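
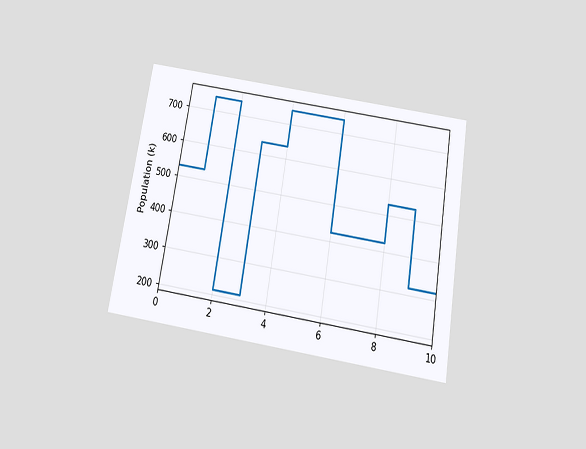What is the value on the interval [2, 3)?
The chart is tilted about 9° clockwise and viewed slightly from below. On [2, 3) the step sits at 212k.

212k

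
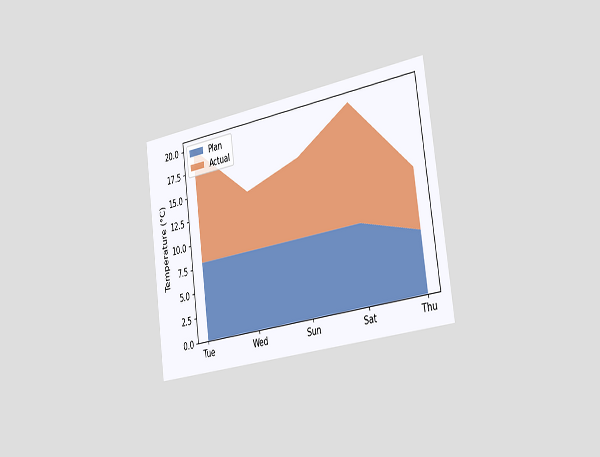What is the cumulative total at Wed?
The chart is tilted about 8° counter-clockwise and viewed slightly from the right. The stacked total at Wed reaches 14°C.

14°C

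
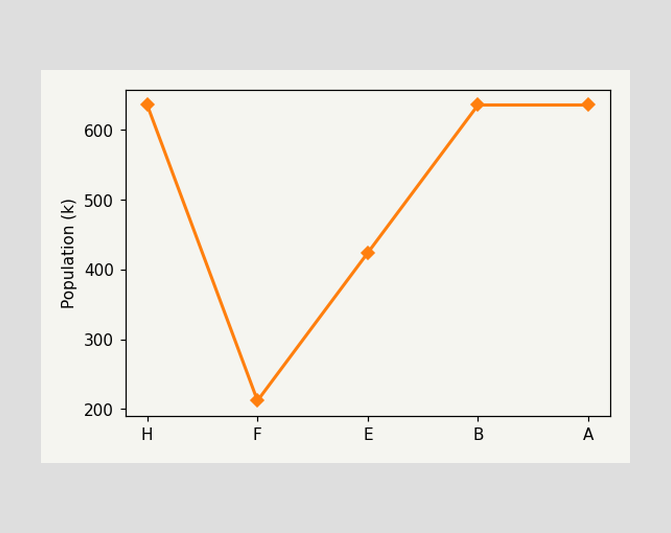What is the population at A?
At A, the line is at 636k.

636k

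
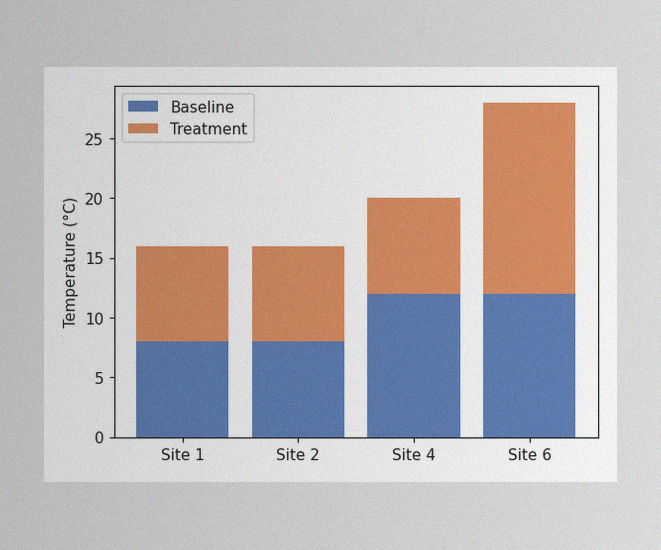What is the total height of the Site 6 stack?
The image has some photo noise and uneven lighting. The Site 6 stack's top reaches 28°C on the y-axis.

28°C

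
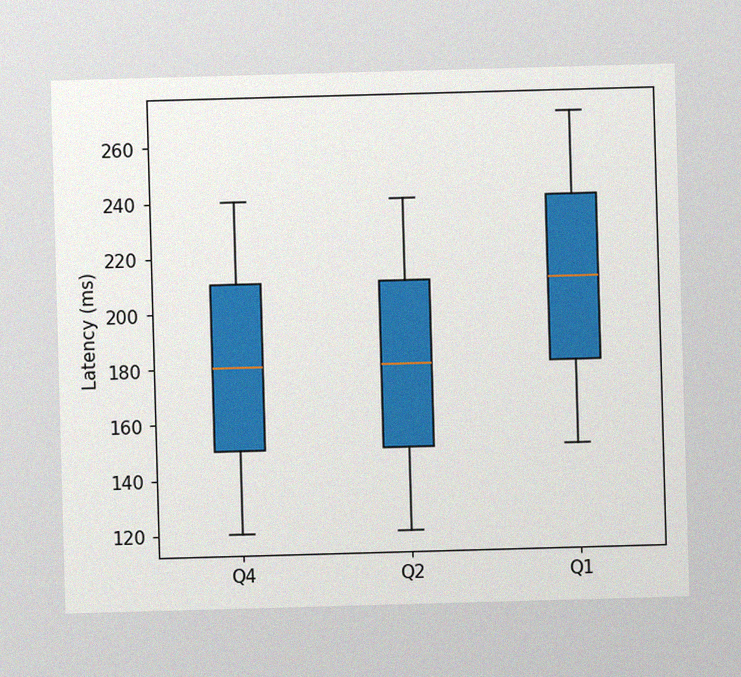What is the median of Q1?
210ms

The image has some photo noise and uneven lighting. The median line in the Q1 box sits at 210ms.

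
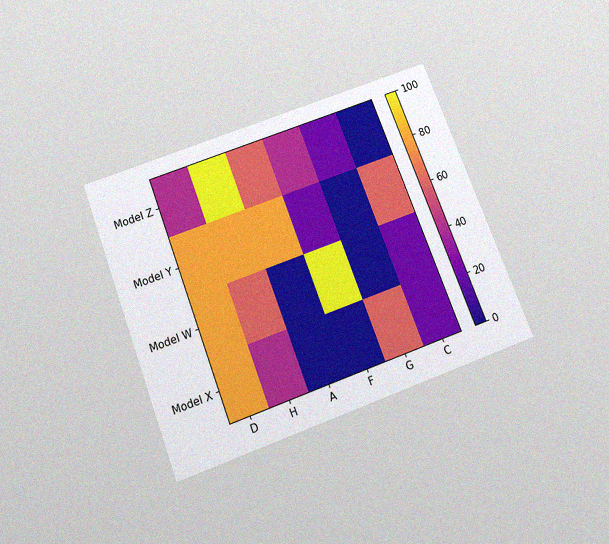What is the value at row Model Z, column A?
The chart is tilted about 21° counter-clockwise and viewed slightly from below, with some photo noise. Matching cell (Model Z, A) against the colorbar gives 60.

60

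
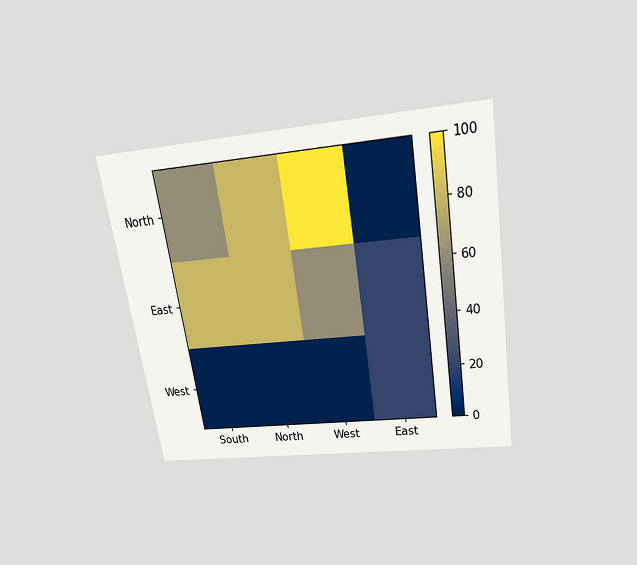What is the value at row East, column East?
20

The chart is tilted about 9° counter-clockwise and viewed slightly from above. Matching cell (East, East) against the colorbar gives 20.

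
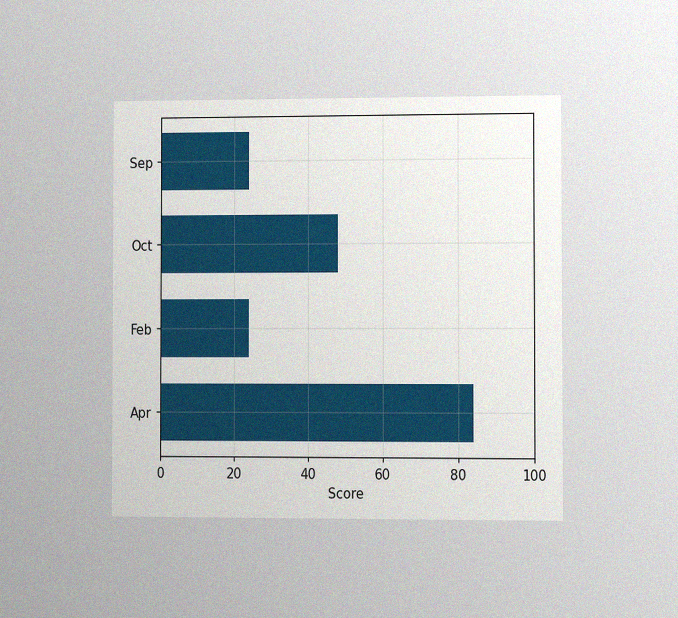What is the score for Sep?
24

The chart is viewed slightly from the right, with some photo noise. Reading along the chart's x-axis, the Sep bar reaches 24.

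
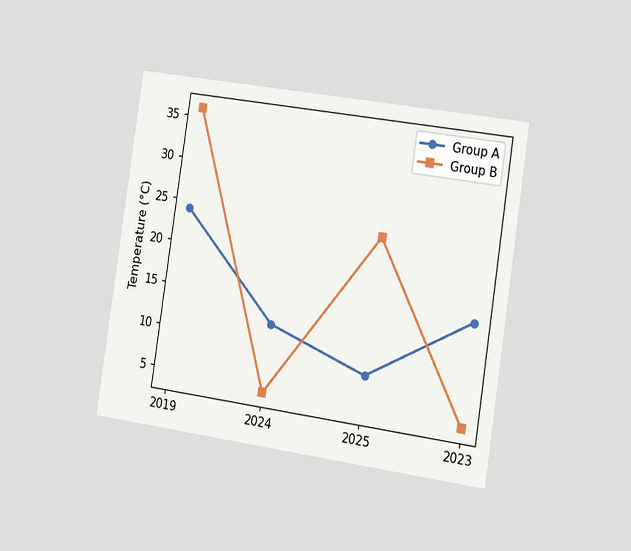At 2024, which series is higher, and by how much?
The chart is tilted about 9° clockwise and viewed slightly from the right. At 2024, Group A sits above the other line by 8°C.

Group A, by 8°C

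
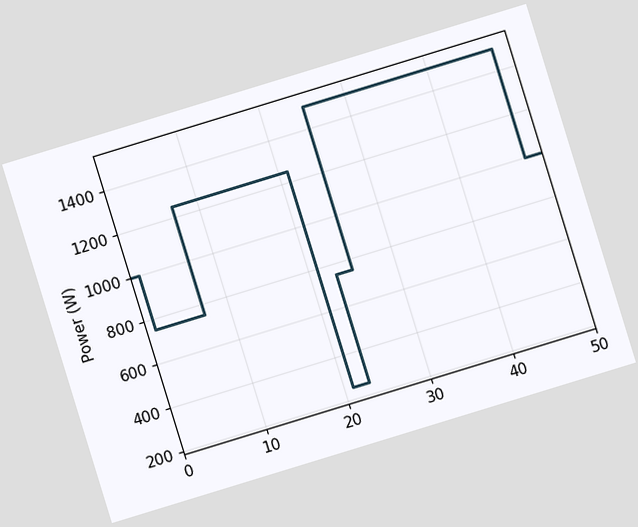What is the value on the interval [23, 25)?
750W

The chart is tilted about 17° counter-clockwise. On [23, 25) the step sits at 750W.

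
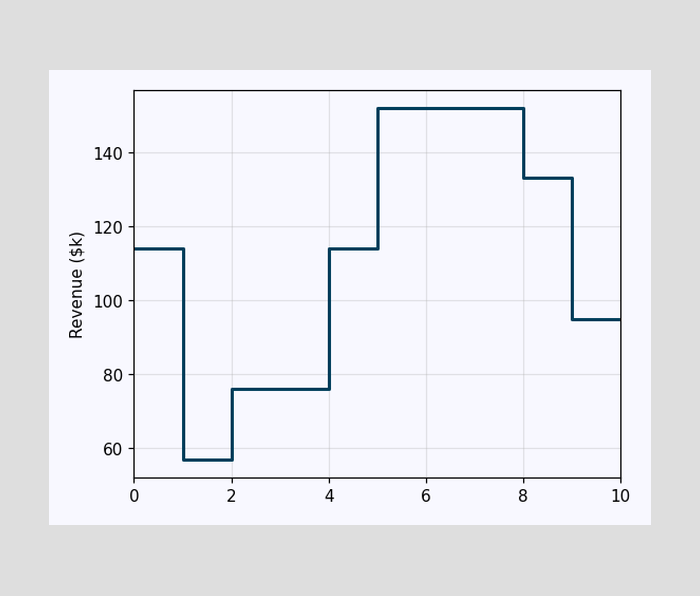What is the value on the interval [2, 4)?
$76k

On [2, 4) the step sits at $76k.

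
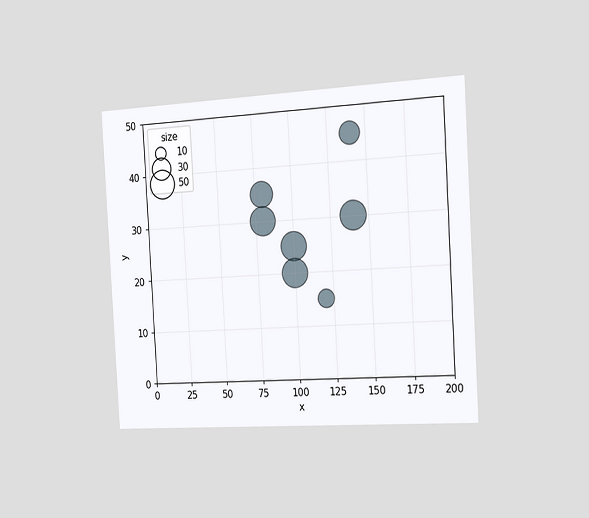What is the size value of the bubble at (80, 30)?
The chart is tilted about 3° counter-clockwise and viewed slightly from the right. Matching the bubble at (80, 30) against the size legend gives 50.

50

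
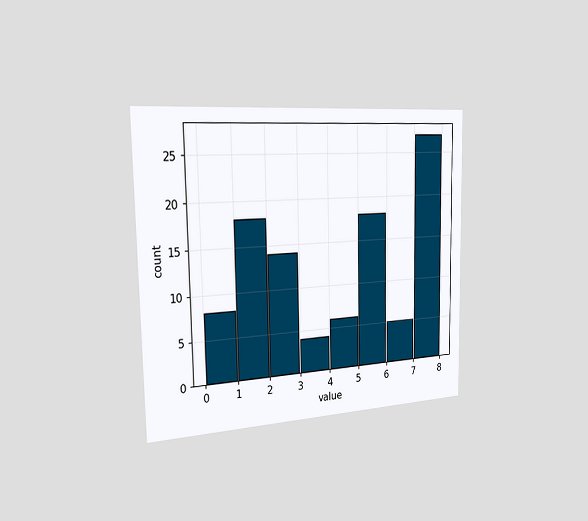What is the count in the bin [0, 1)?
The chart is viewed slightly from the left. The [0, 1) bin has height 8.

8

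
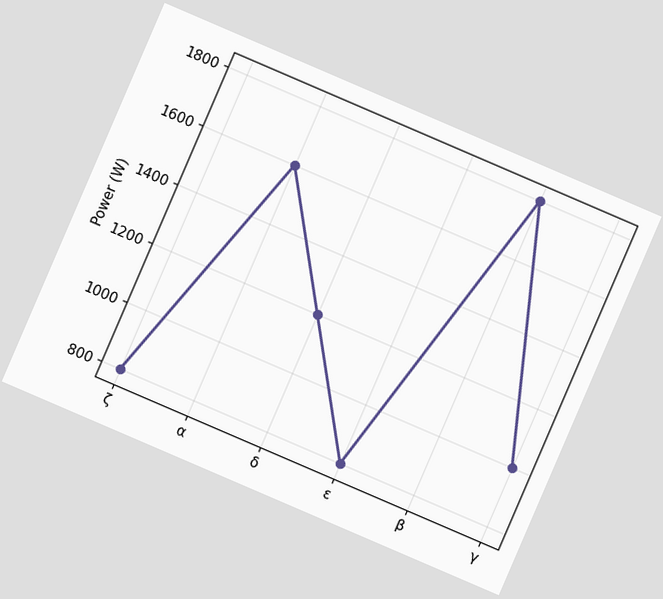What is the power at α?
1600W

The chart is tilted about 23° clockwise. At α, the line is at 1600W.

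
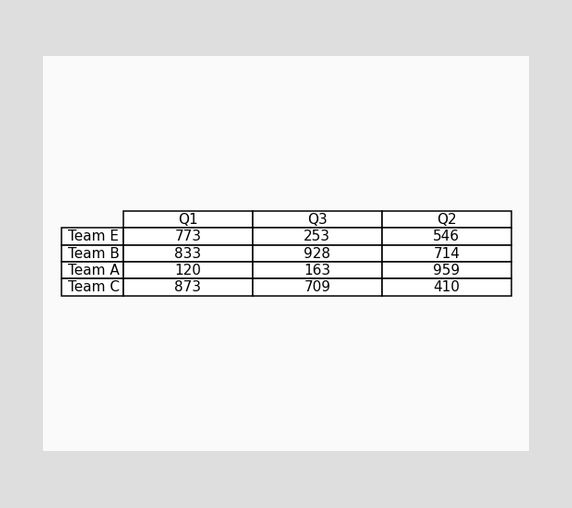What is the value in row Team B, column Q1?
833

The (Team B, Q1) cell reads 833.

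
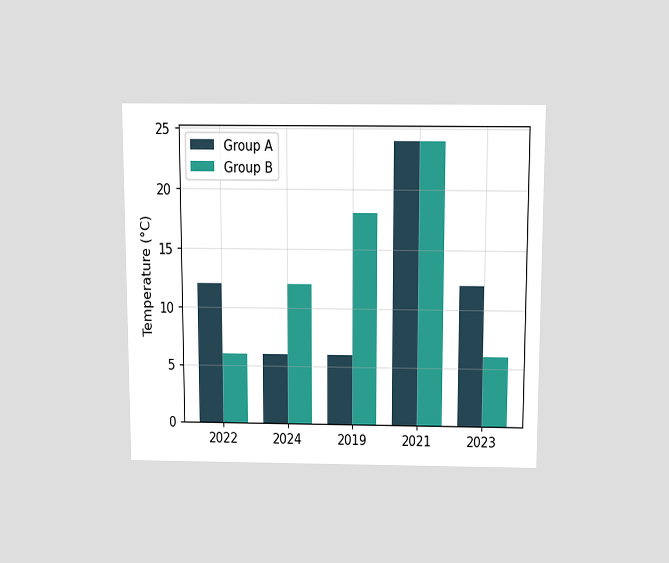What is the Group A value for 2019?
6°C

The chart is viewed slightly from above. The Group A bar at 2019 reaches 6°C on the y-axis.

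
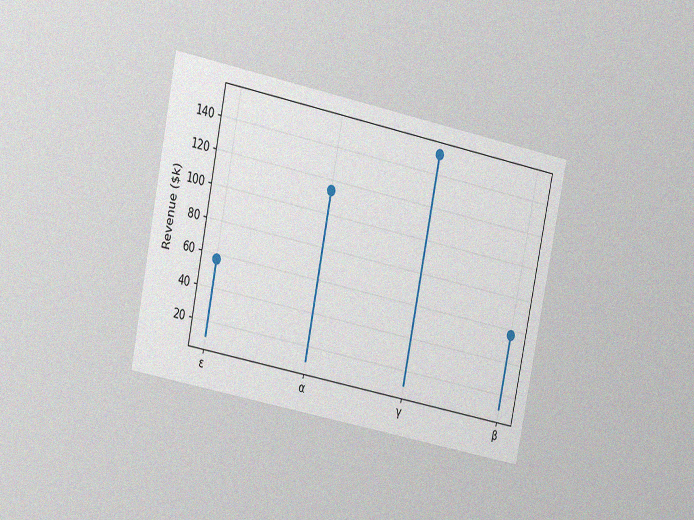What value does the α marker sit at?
$114k

The chart is tilted about 12° clockwise and viewed at a slight angle, with some photo noise. The α marker sits at $114k.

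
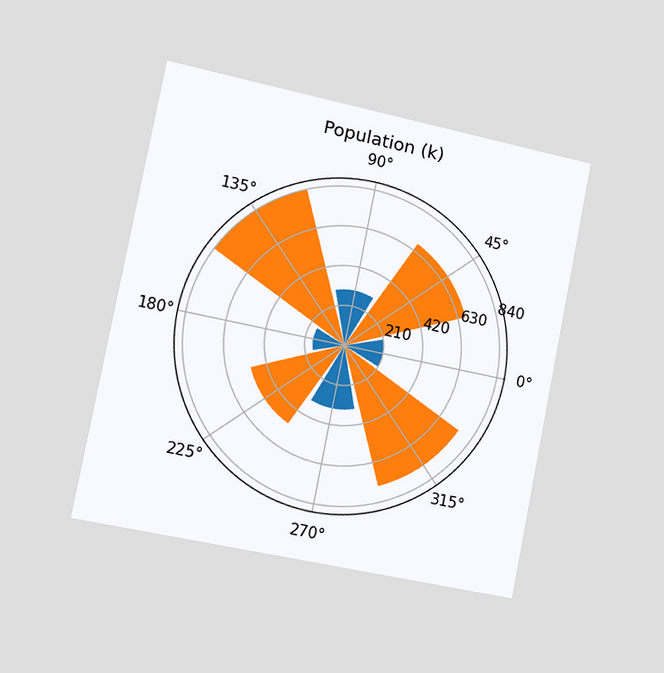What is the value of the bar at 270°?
The chart is tilted about 11° clockwise and viewed slightly from the left. The bar at 270° reaches 336k on the radial axis.

336k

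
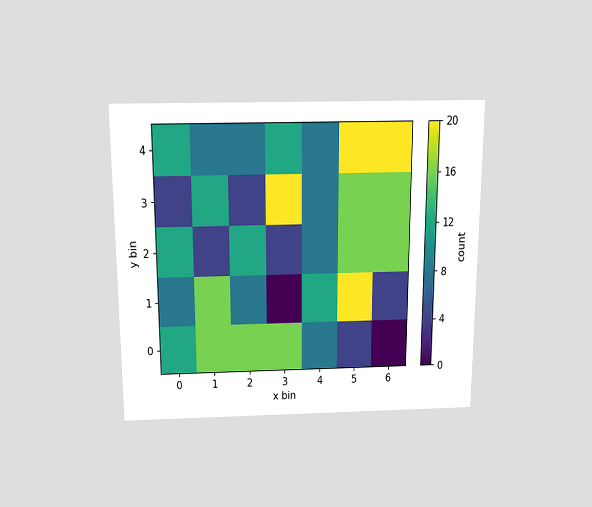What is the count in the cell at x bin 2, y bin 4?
The chart is viewed slightly from above. Matching the cell (2, 4) against the colorbar gives 8.

8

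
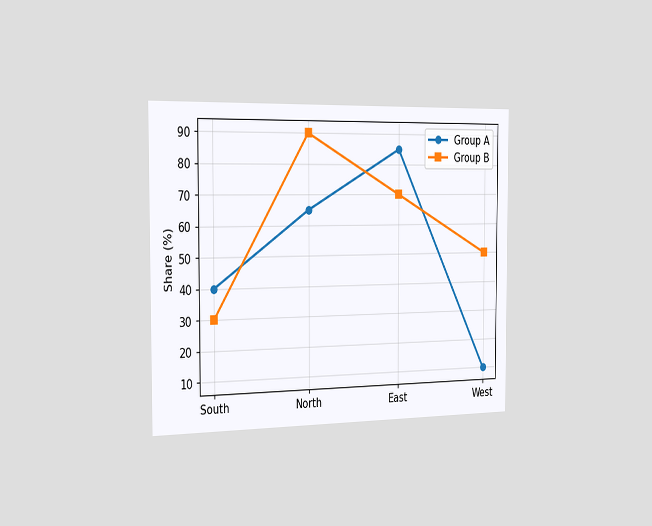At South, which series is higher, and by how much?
Group A, by 10%

The chart is viewed slightly from the left. At South, Group A sits above the other line by 10%.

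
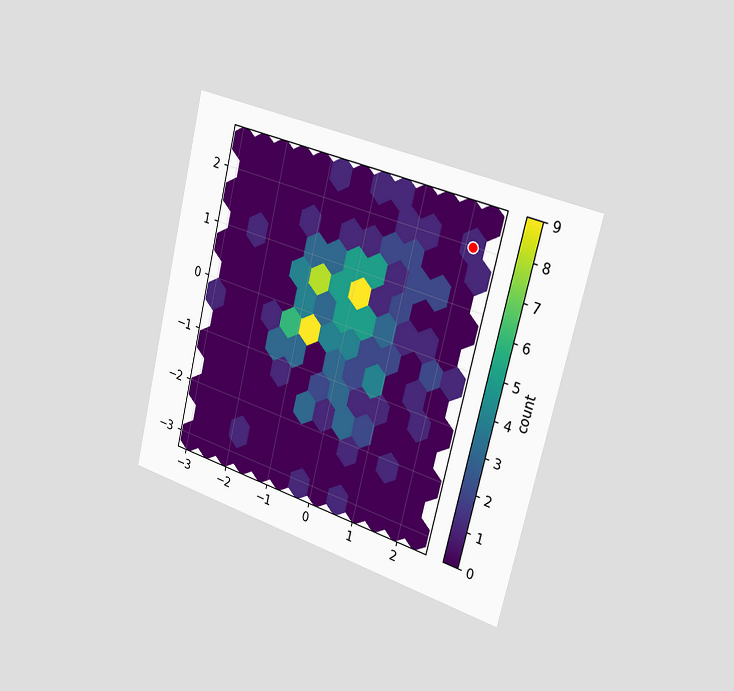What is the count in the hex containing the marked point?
The chart is tilted about 14° clockwise and viewed slightly from the right. The marked hex reads 1 on the colorbar.

1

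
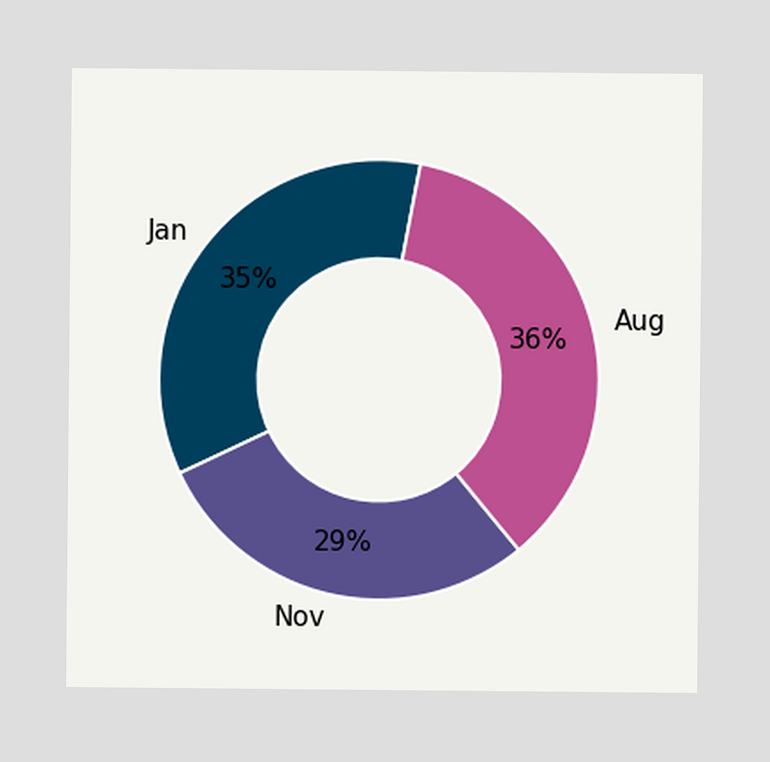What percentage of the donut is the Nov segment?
The Nov segment takes up 29% of the ring.

29%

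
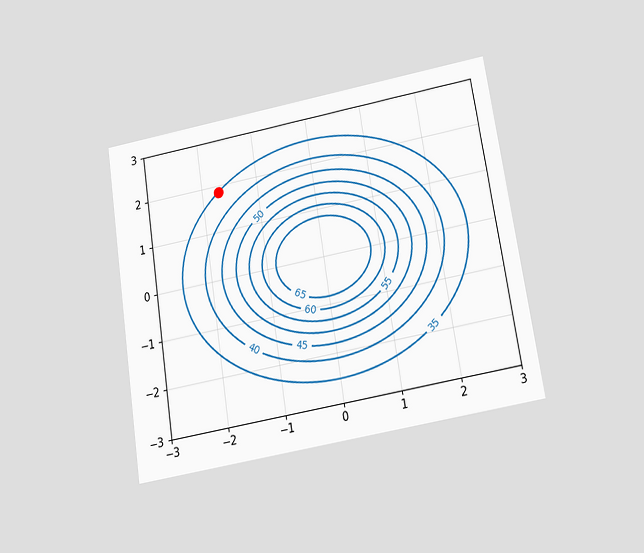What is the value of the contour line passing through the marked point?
35

The chart is tilted about 9° counter-clockwise and viewed slightly from below. The marked point sits on the contour labelled 35.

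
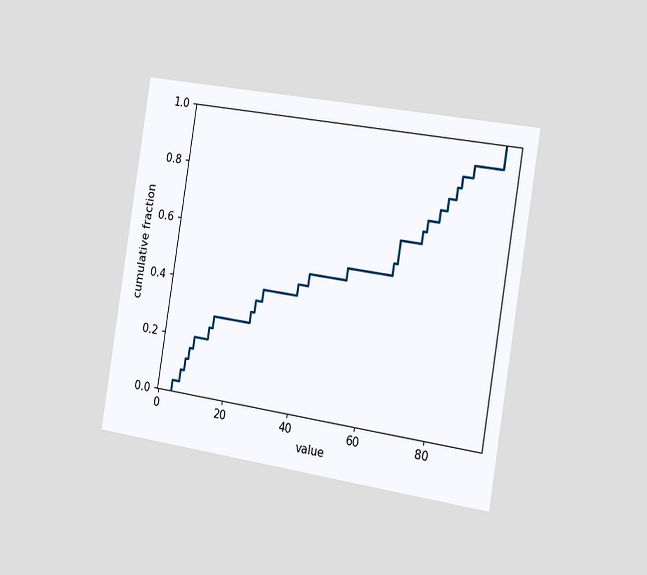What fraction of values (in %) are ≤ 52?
52%

The chart is tilted about 9° clockwise and viewed slightly from the right. At x=52 the ECDF step is at 52%.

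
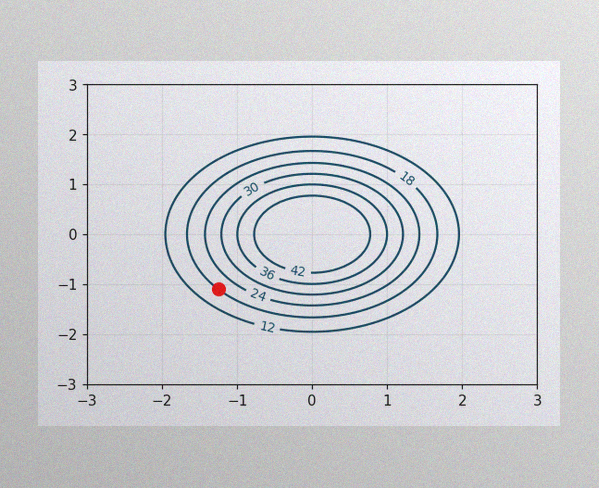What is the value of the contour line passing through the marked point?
The image has some photo noise and uneven lighting. The marked point sits on the contour labelled 18.

18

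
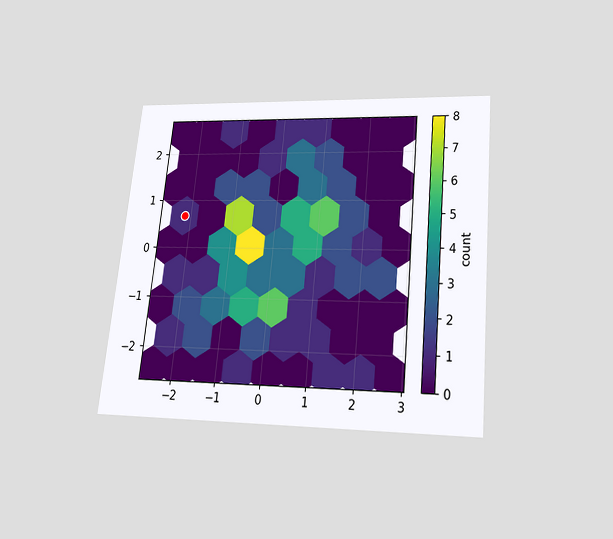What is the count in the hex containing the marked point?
The chart is tilted about 6° clockwise and viewed slightly from below. The marked hex reads 1 on the colorbar.

1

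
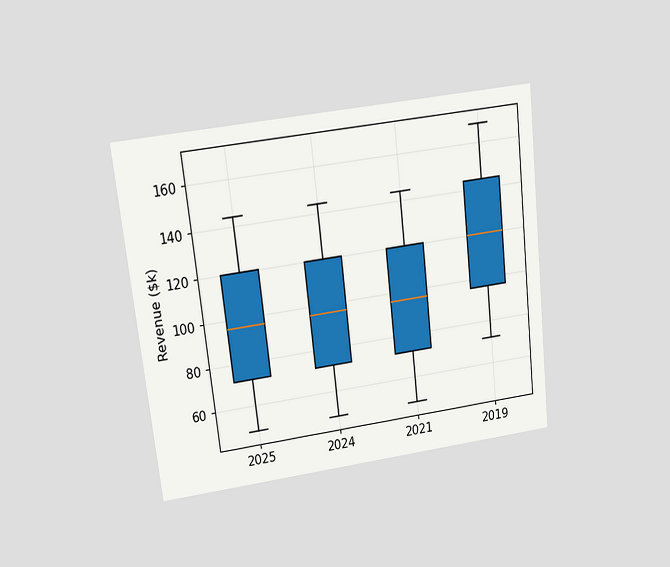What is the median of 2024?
$96k

The chart is tilted about 7° counter-clockwise and viewed at a slight angle. The median line in the 2024 box sits at $96k.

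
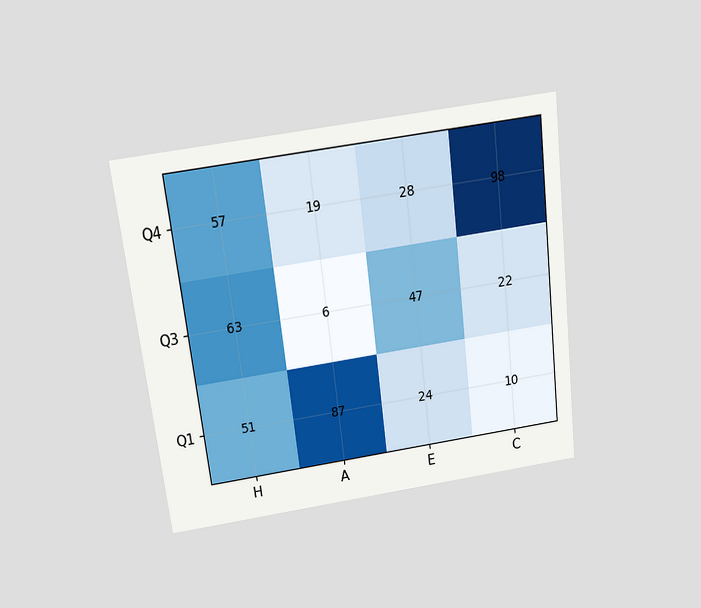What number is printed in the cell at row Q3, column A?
6

The chart is tilted about 7° counter-clockwise and viewed slightly from above. The (Q3, A) cell reads 6.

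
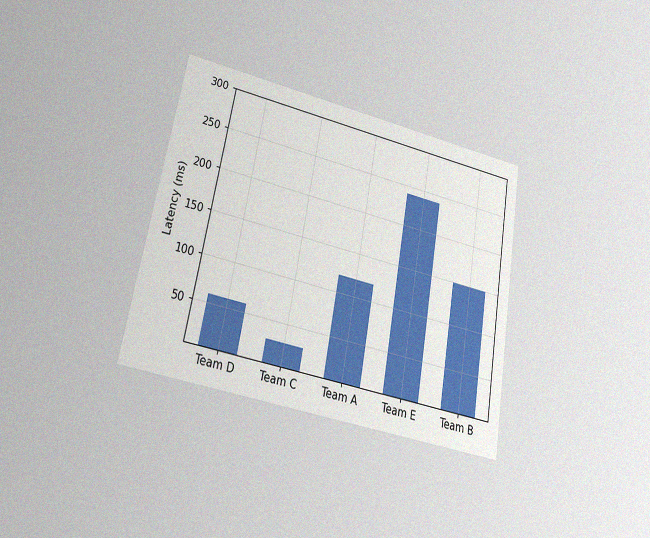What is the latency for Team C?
30ms

The chart is tilted about 10° clockwise and viewed at a slight angle, with some photo noise. Reading along the chart's y-axis, the Team C bar reaches 30ms.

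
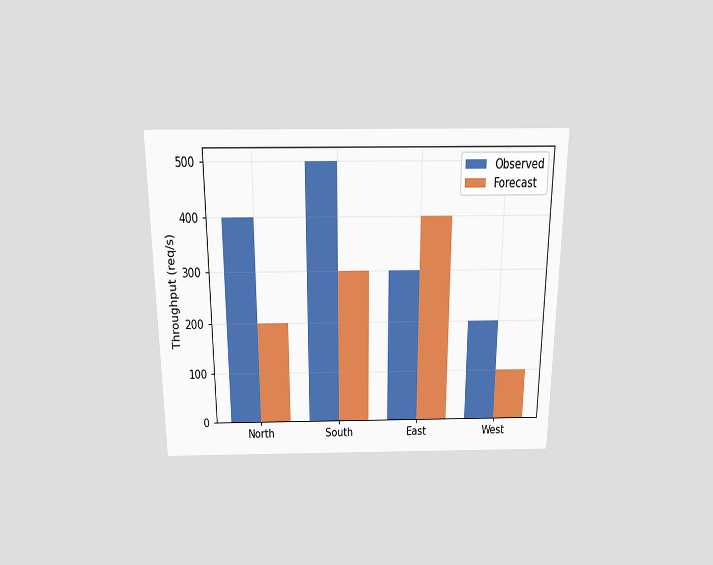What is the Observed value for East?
300req/s

The chart is viewed slightly from above. The Observed bar at East reaches 300req/s on the y-axis.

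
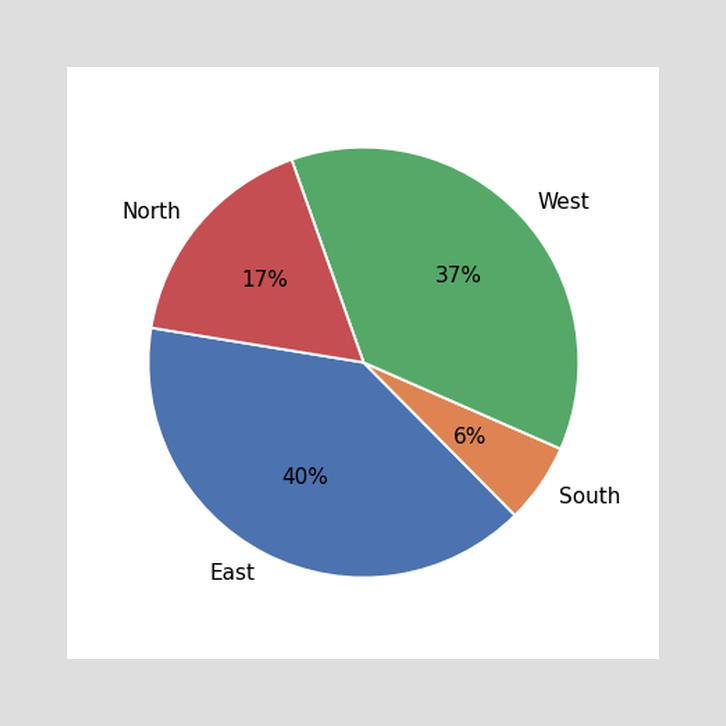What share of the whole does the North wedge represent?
The North slice takes up 17% of the pie.

17%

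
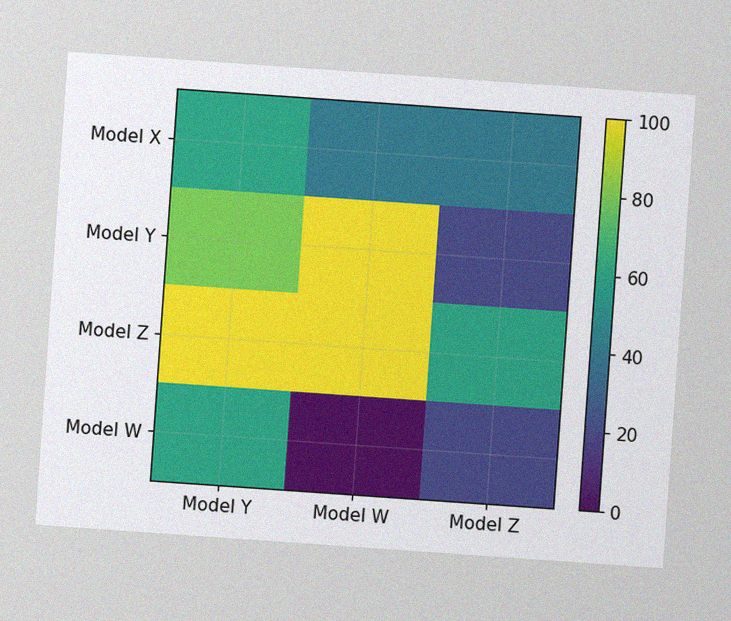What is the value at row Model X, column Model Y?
60

The chart is tilted about 4° clockwise, with some photo noise. Matching cell (Model X, Model Y) against the colorbar gives 60.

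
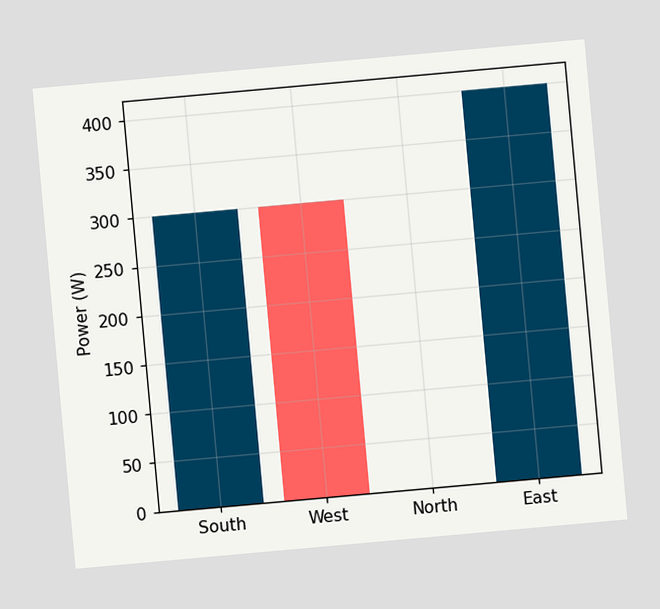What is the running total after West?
0W

The chart is tilted about 5° counter-clockwise. After West the running total reaches 0W.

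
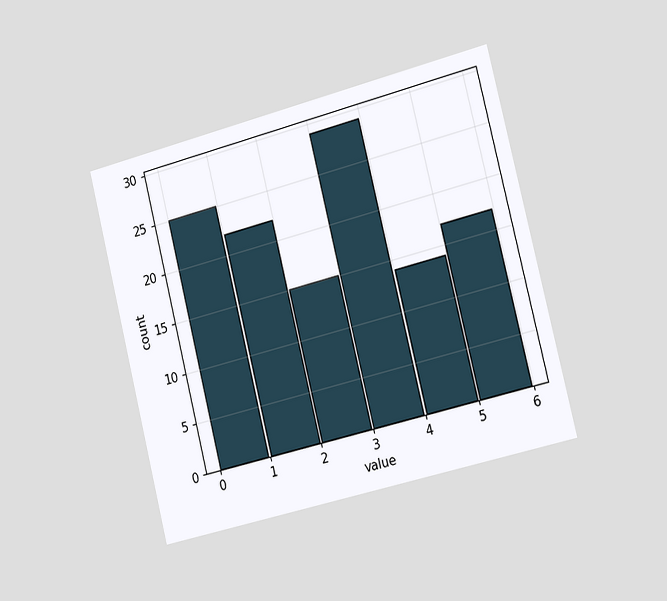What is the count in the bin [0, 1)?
25

The chart is tilted about 14° counter-clockwise and viewed slightly from the right. The [0, 1) bin has height 25.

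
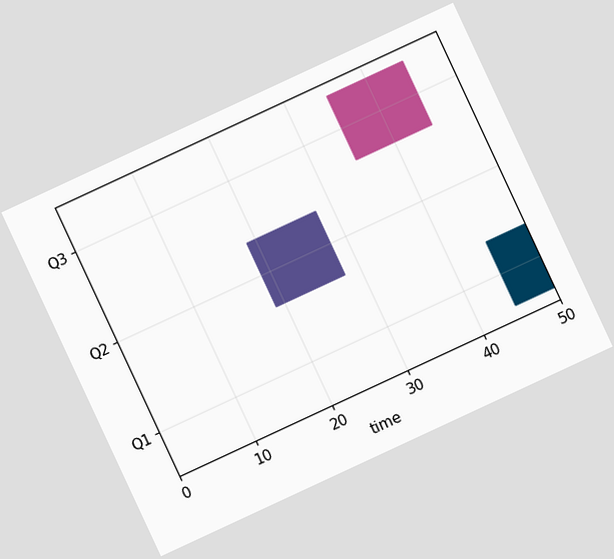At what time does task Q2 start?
19

The chart is tilted about 25° counter-clockwise. The Q2 bar begins at t=19.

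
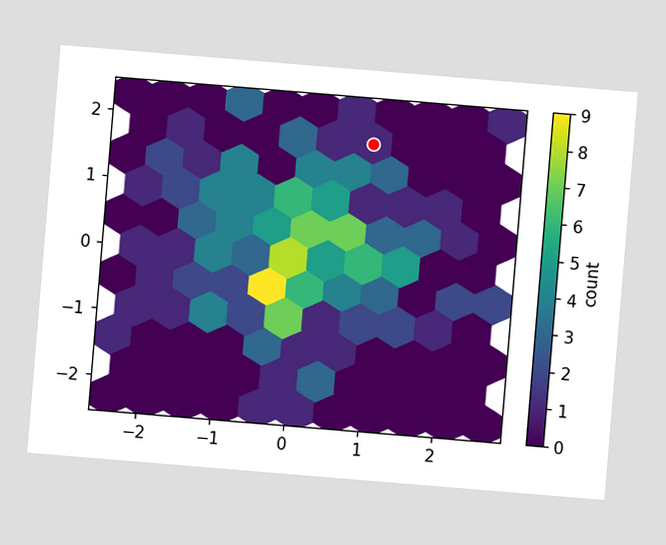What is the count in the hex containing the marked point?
The chart is tilted about 5° clockwise. The marked hex reads 1 on the colorbar.

1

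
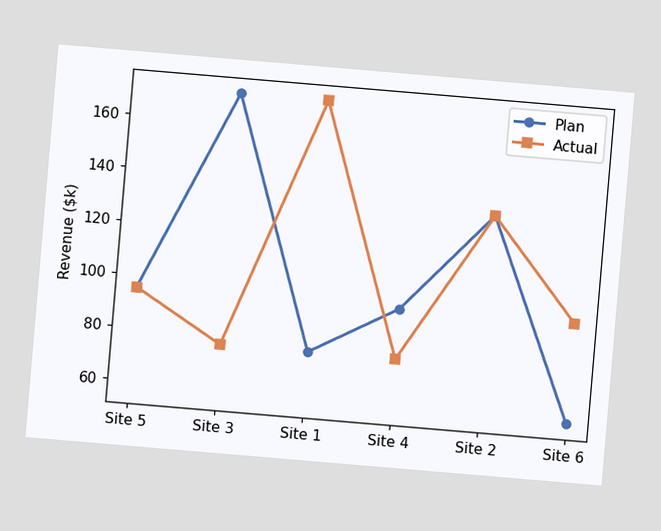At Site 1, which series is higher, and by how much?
The chart is tilted about 5° clockwise. At Site 1, Actual sits above the other line by $95k.

Actual, by $95k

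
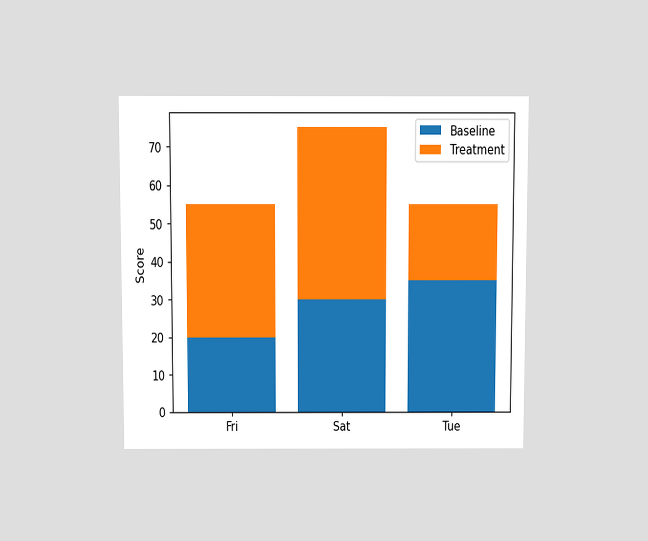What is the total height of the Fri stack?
The chart is viewed slightly from above. The Fri stack's top reaches 55 on the y-axis.

55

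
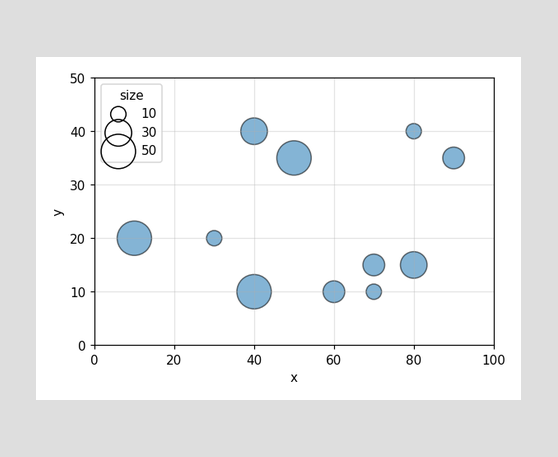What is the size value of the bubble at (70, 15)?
20

Matching the bubble at (70, 15) against the size legend gives 20.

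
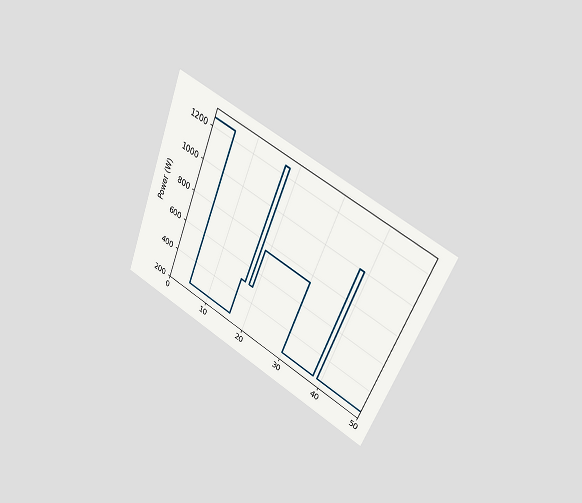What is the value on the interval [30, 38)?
The chart is tilted about 22° clockwise and viewed at a slight angle. On [30, 38) the step sits at 250W.

250W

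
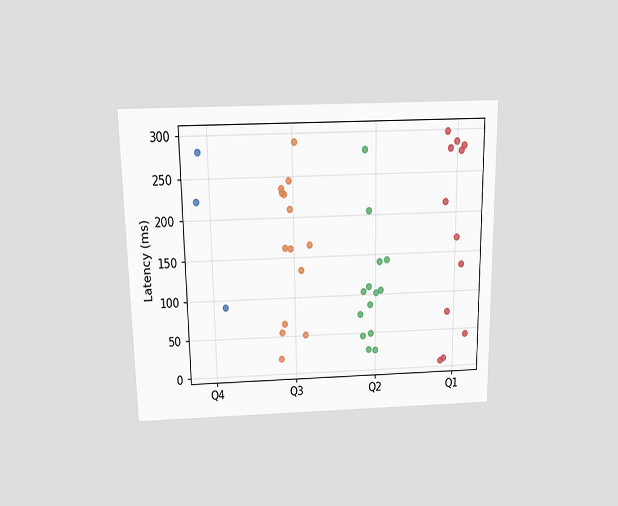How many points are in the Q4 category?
The chart is viewed slightly from above. Counting the markers in the Q4 column gives 3.

3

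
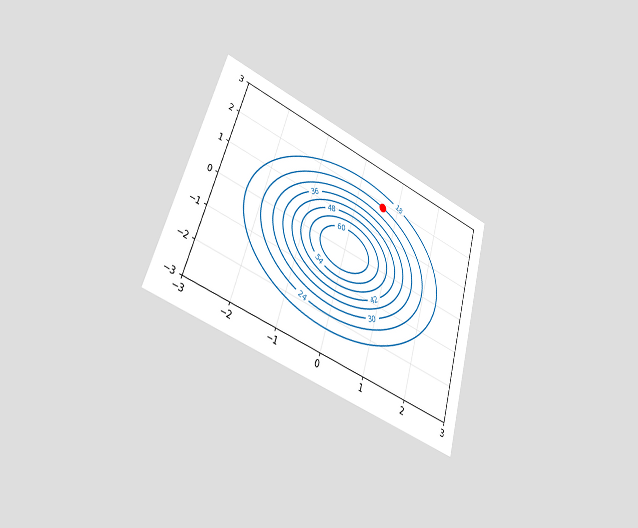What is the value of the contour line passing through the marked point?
24

The chart is tilted about 17° clockwise and viewed slightly from the left. The marked point sits on the contour labelled 24.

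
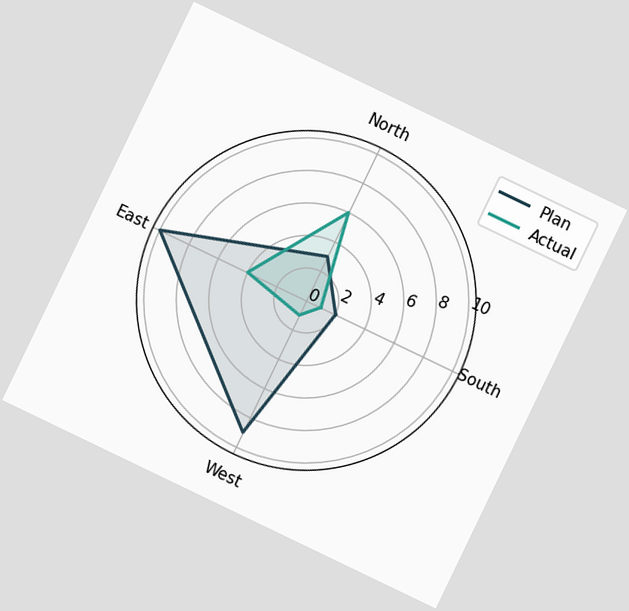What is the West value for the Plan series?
9

The chart is tilted about 26° clockwise. On the West axis, Plan reaches 9.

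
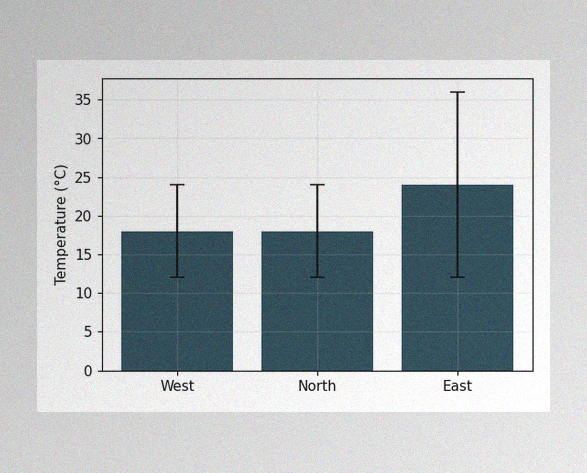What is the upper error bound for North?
24°C

The image has some photo noise and uneven lighting. The North bar's upper whisker reaches 24°C.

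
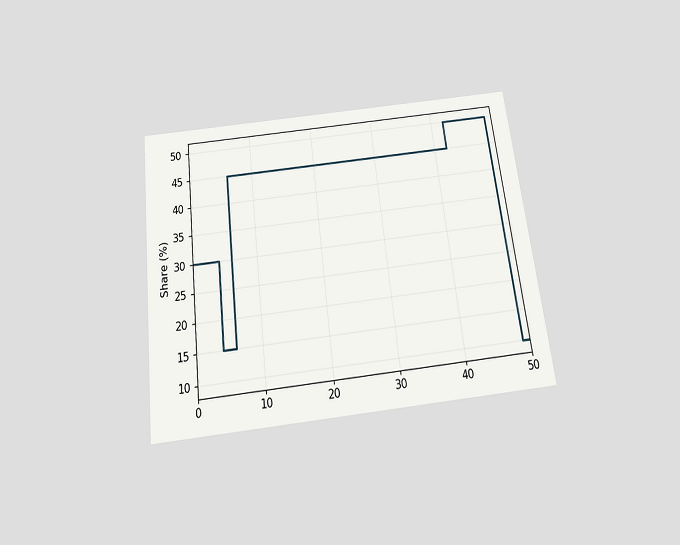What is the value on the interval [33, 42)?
The chart is tilted about 7° counter-clockwise and viewed slightly from below. On [33, 42) the step sits at 45%.

45%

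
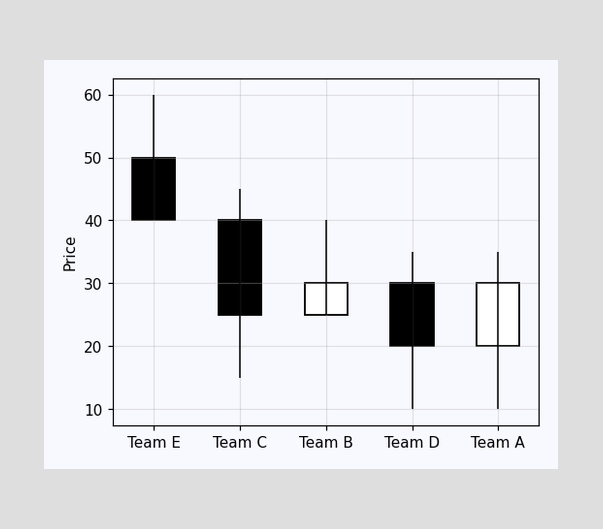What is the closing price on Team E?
40

The Team E candle closes at 40.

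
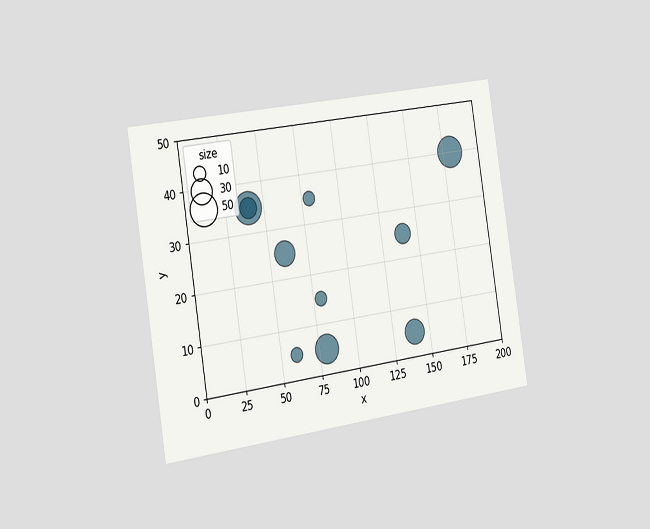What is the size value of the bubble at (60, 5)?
10

The chart is tilted about 9° counter-clockwise and viewed slightly from the left. Matching the bubble at (60, 5) against the size legend gives 10.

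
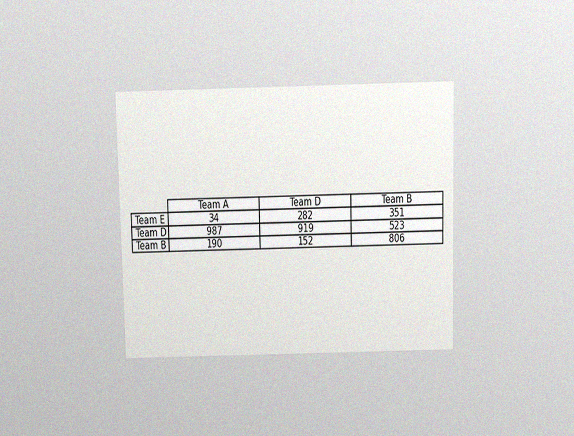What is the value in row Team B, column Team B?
The chart is viewed slightly from above, with some photo noise. The (Team B, Team B) cell reads 806.

806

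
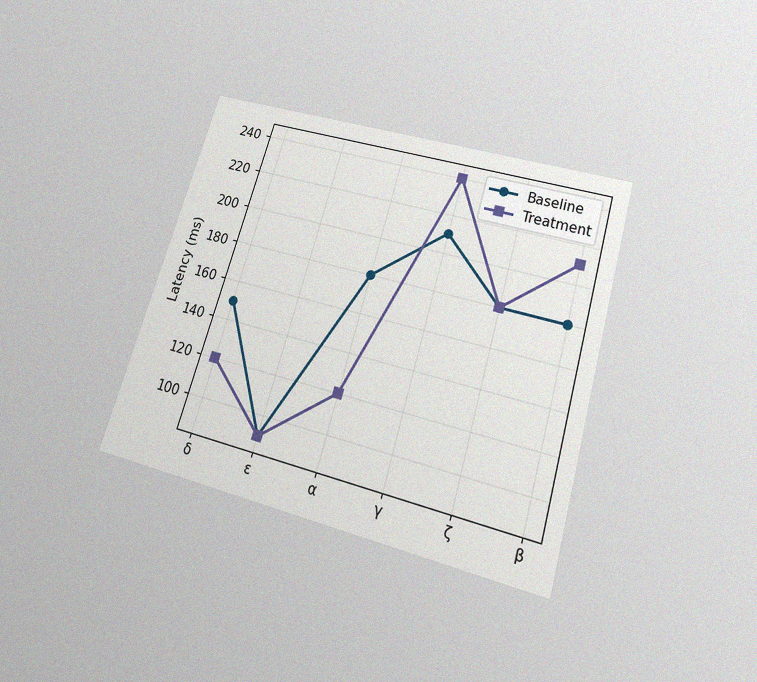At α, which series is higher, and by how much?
The chart is tilted about 17° clockwise and viewed slightly from below, with some photo noise. At α, Baseline sits above the other line by 60ms.

Baseline, by 60ms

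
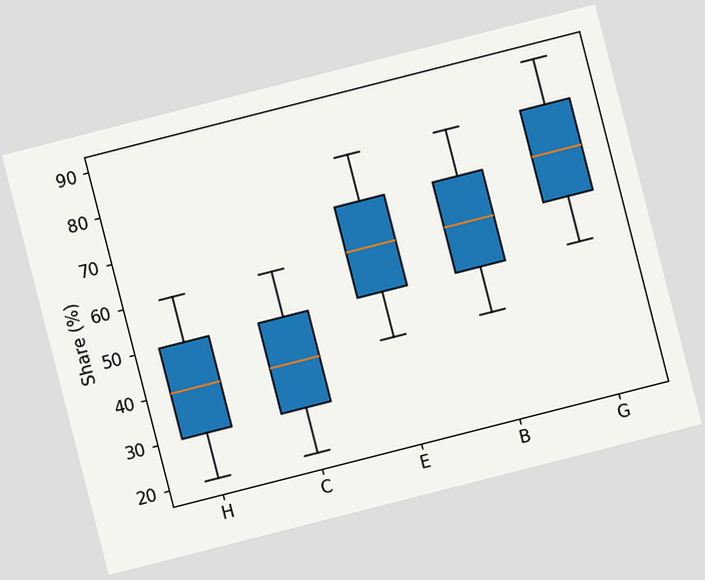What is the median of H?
The chart is tilted about 14° counter-clockwise. The median line in the H box sits at 40%.

40%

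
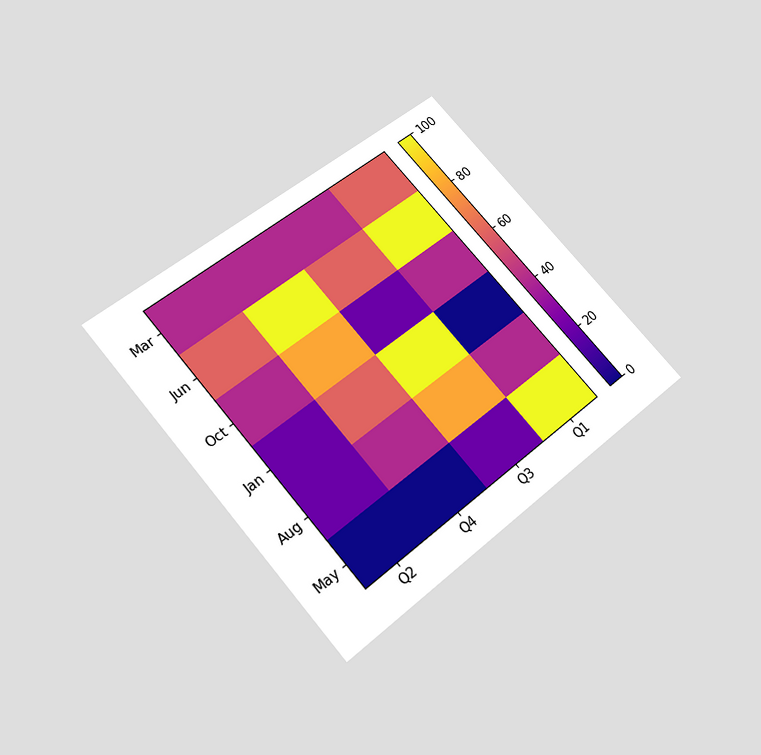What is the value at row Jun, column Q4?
The chart is tilted about 40° counter-clockwise and viewed slightly from below. Matching cell (Jun, Q4) against the colorbar gives 100.

100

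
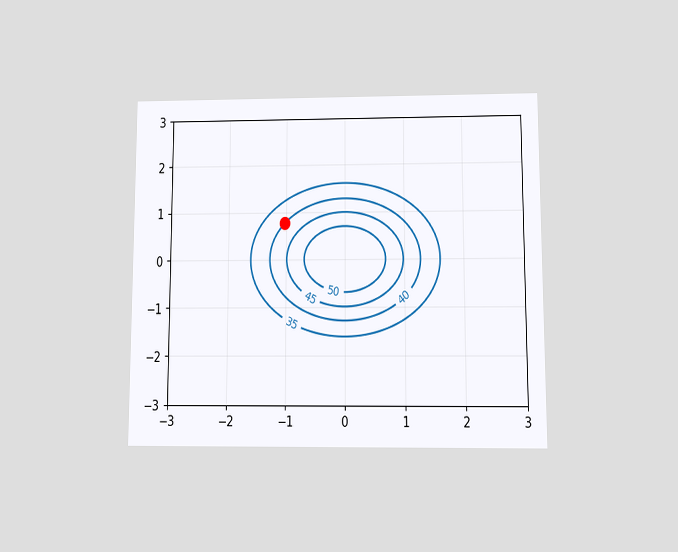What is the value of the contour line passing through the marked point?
40

The chart is viewed at a slight angle. The marked point sits on the contour labelled 40.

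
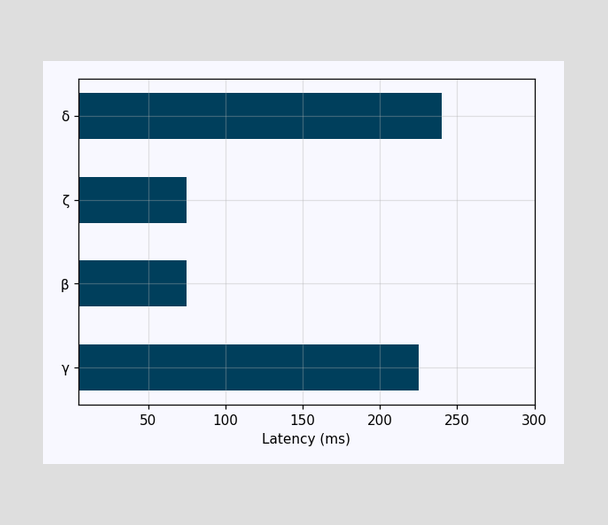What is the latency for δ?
240ms

Reading along the chart's x-axis, the δ bar reaches 240ms.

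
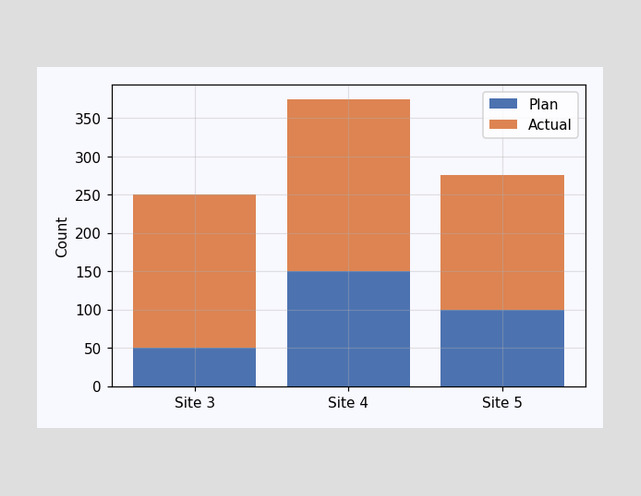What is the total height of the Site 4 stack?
The Site 4 stack's top reaches 375 on the y-axis.

375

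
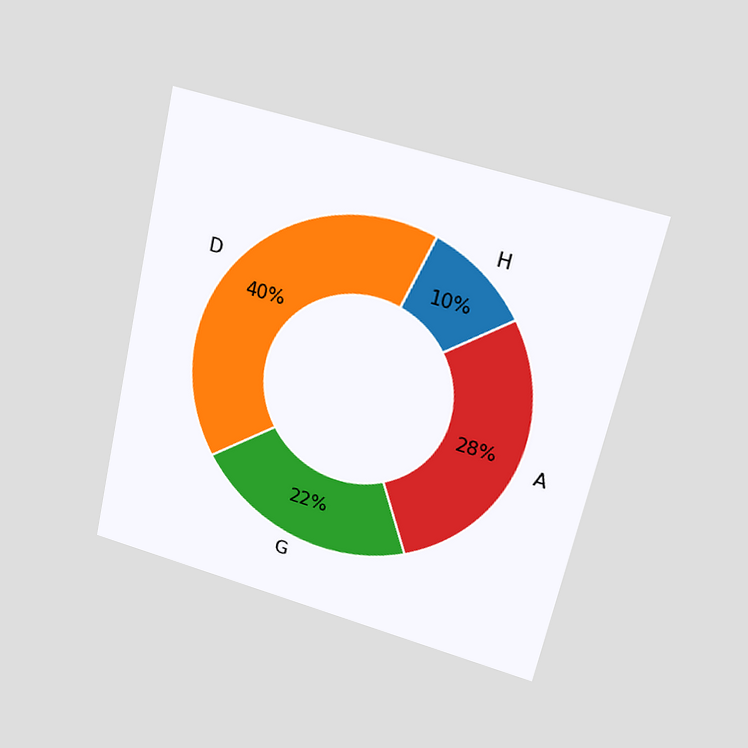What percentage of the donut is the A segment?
The chart is tilted about 13° clockwise and viewed at a slight angle. The A segment takes up 28% of the ring.

28%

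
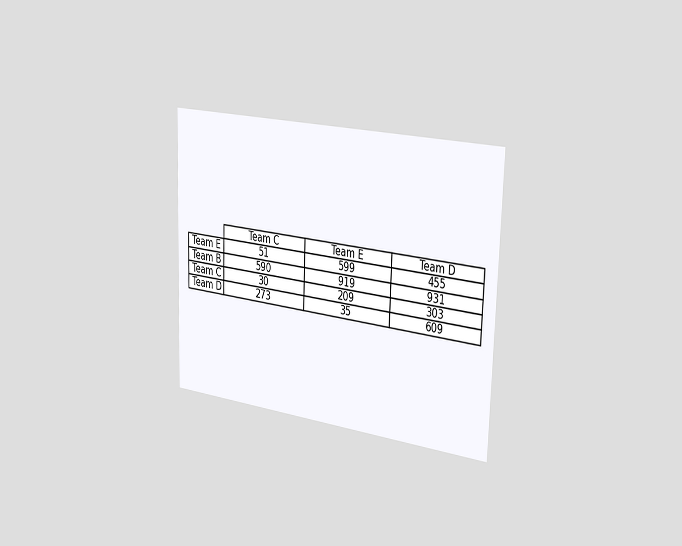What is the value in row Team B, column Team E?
919

The chart is viewed slightly from the right. The (Team B, Team E) cell reads 919.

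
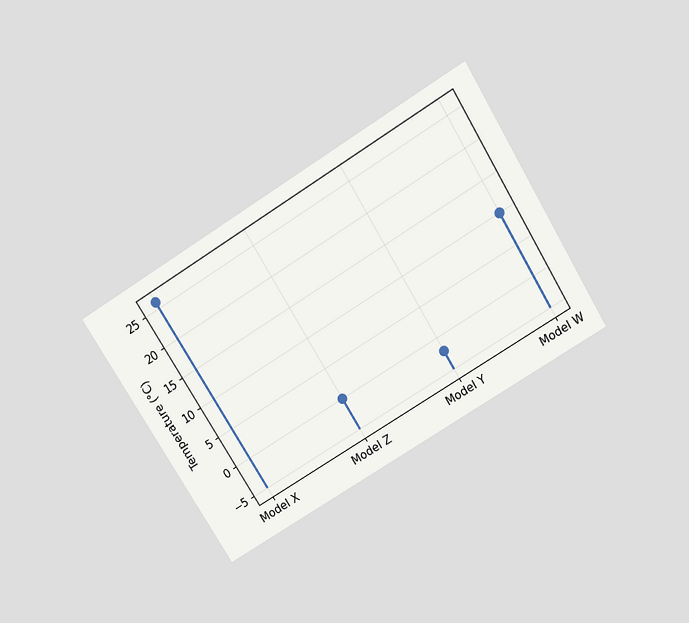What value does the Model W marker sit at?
The chart is tilted about 32° counter-clockwise and viewed slightly from above. The Model W marker sits at 10°C.

10°C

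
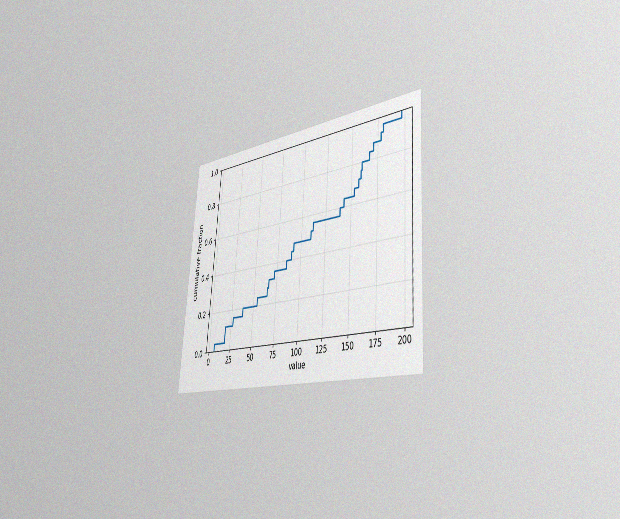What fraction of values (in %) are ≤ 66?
The chart is tilted about 4° clockwise and viewed slightly from the right, with some photo noise. At x=66 the ECDF step is at 32%.

32%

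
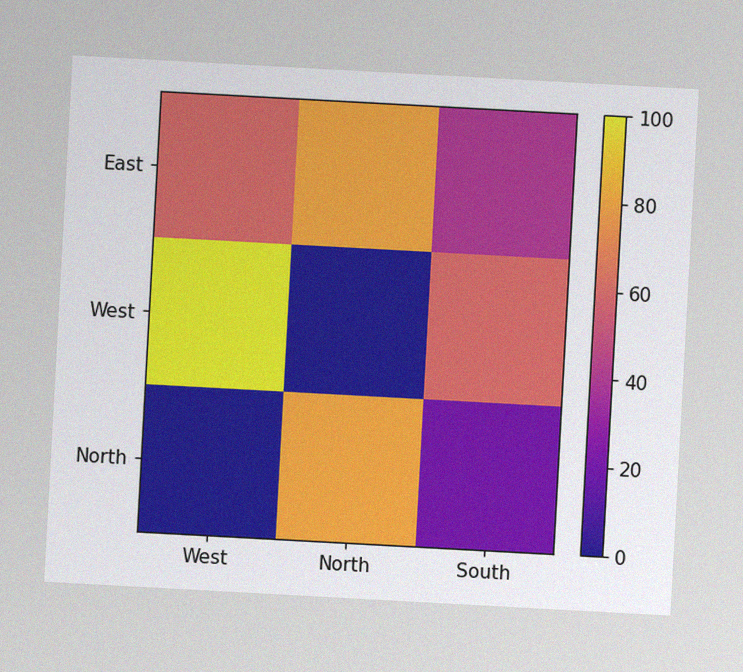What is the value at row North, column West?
The chart is tilted about 3° clockwise, with some photo noise. Matching cell (North, West) against the colorbar gives 0.

0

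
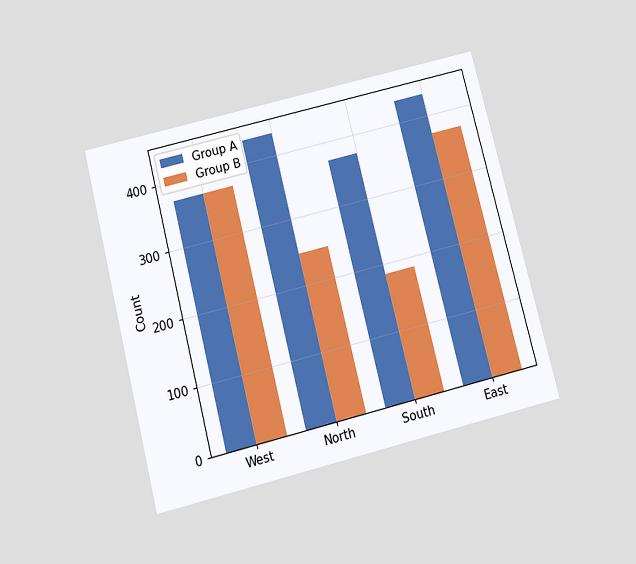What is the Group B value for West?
372

The chart is tilted about 14° counter-clockwise and viewed slightly from below. The Group B bar at West reaches 372 on the y-axis.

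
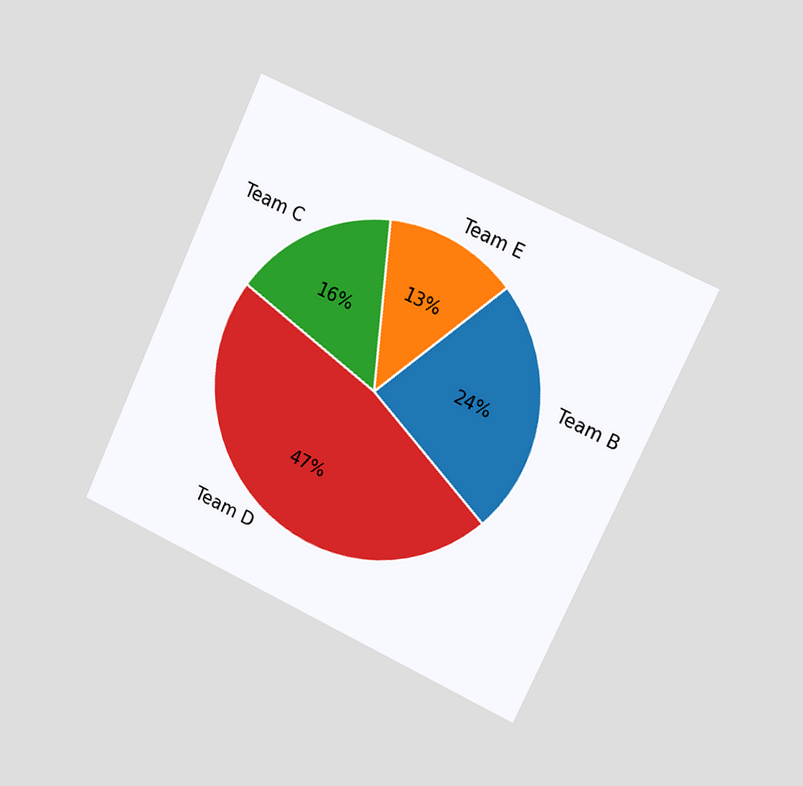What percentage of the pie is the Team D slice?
The chart is tilted about 25° clockwise and viewed slightly from the right. The Team D slice takes up 47% of the pie.

47%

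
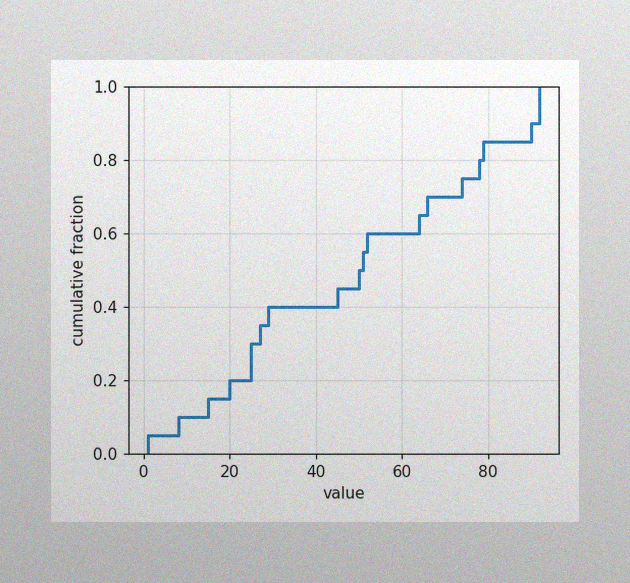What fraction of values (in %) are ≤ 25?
30%

The image has some photo noise and uneven lighting. At x=25 the ECDF step is at 30%.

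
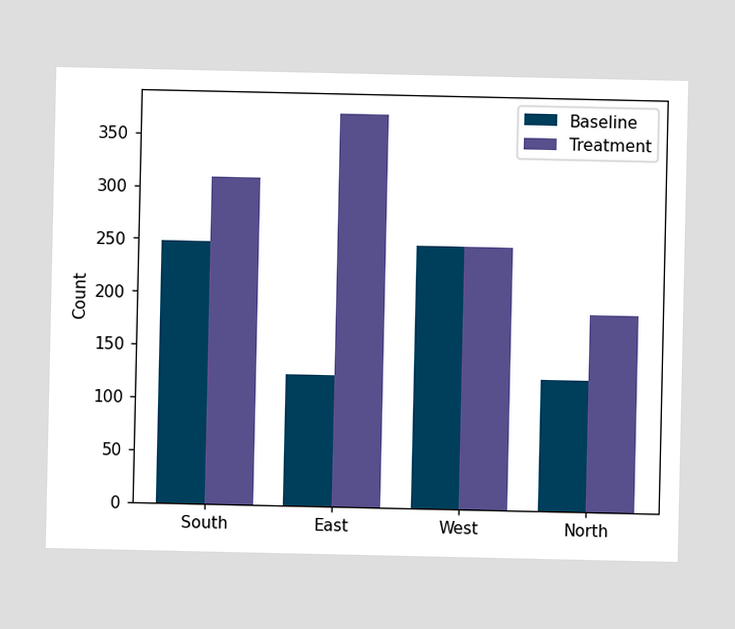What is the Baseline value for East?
124

The Baseline bar at East reaches 124 on the y-axis.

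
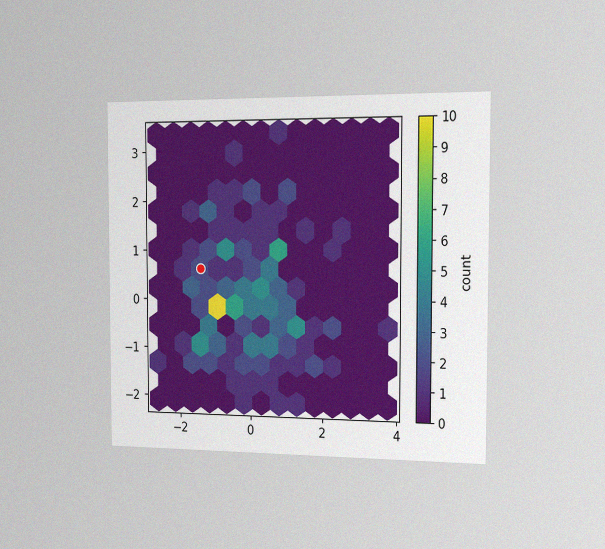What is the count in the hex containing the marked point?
2

The chart is viewed slightly from the right, with some photo noise. The marked hex reads 2 on the colorbar.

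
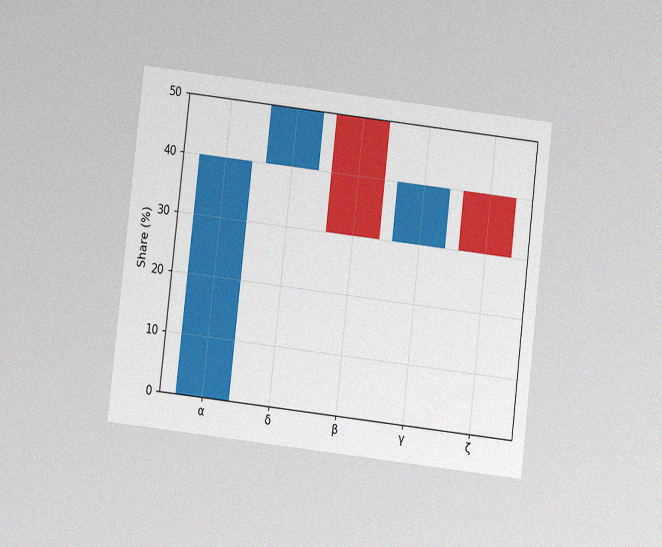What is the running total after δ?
The chart is tilted about 7° clockwise and viewed slightly from below, with some photo noise. After δ the running total reaches 50%.

50%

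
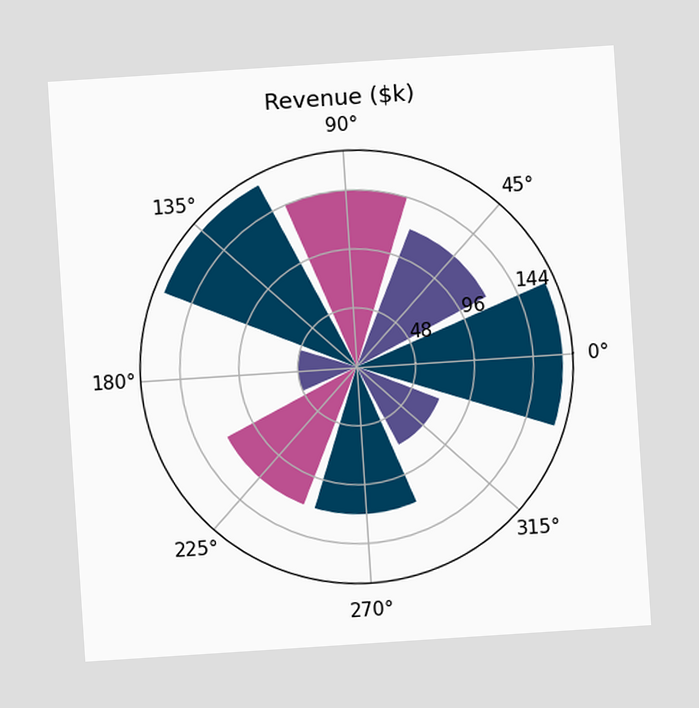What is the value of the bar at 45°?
The chart is tilted about 4° counter-clockwise. The bar at 45° reaches $120k on the radial axis.

$120k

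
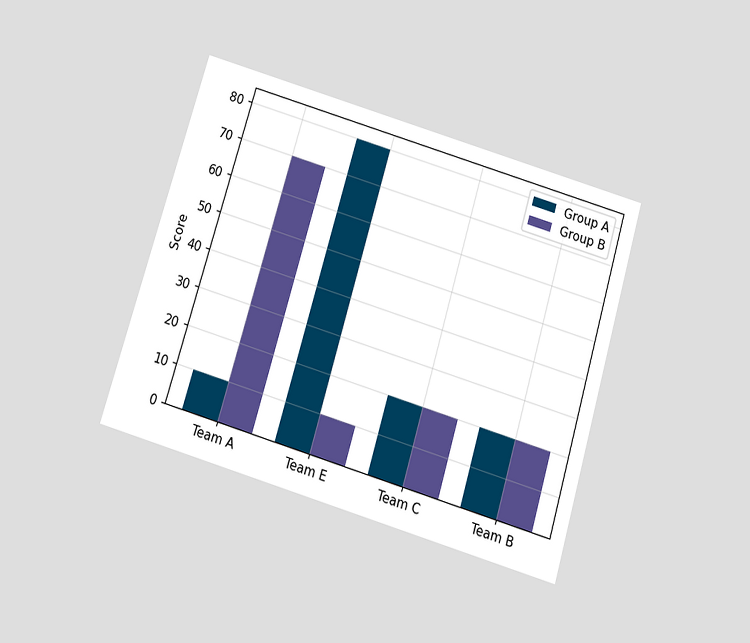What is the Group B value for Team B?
20

The chart is tilted about 17° clockwise and viewed slightly from below. The Group B bar at Team B reaches 20 on the y-axis.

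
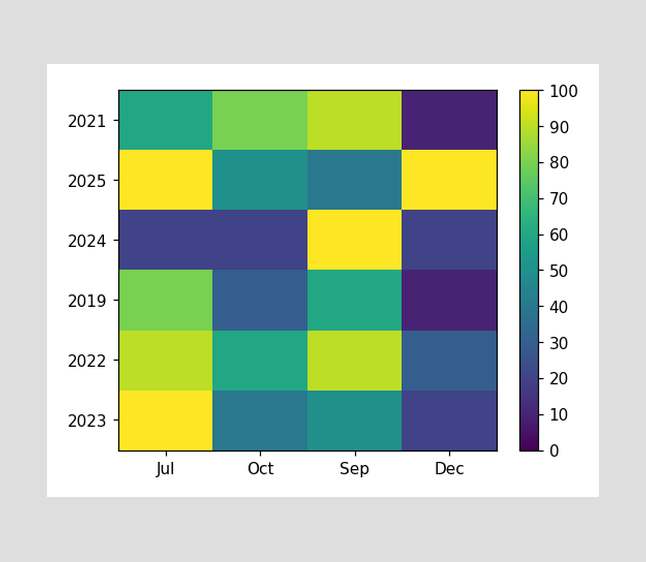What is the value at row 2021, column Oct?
Matching cell (2021, Oct) against the colorbar gives 80.

80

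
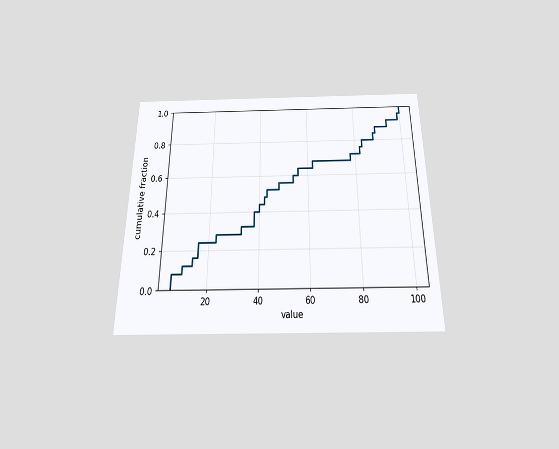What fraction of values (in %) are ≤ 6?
8%

The chart is viewed slightly from below. At x=6 the ECDF step is at 8%.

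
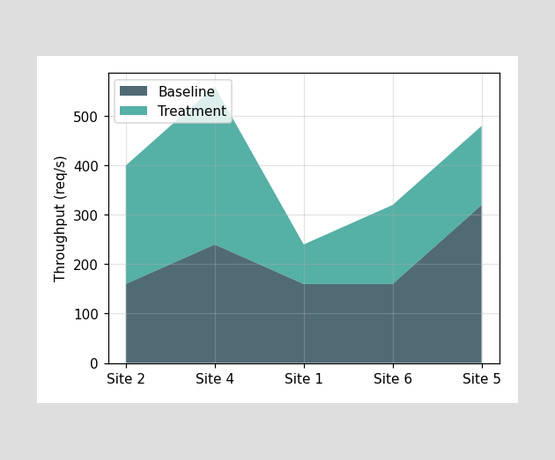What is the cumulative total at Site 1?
240req/s

The stacked total at Site 1 reaches 240req/s.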